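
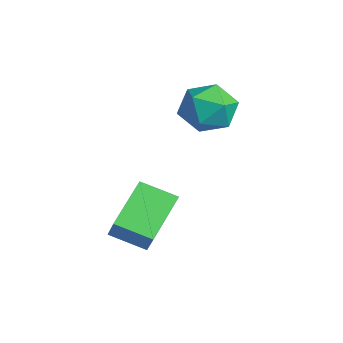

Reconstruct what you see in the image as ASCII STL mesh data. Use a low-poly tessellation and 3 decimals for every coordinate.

solid 
facet normal -0.300 0.804 0.514
outer loop
vertex -2.274 2.634 4.108
vertex -3.379 2.225 4.103
vertex -2.648 1.937 4.98
endloop
endfacet
facet normal 0.376 0.639 0.672
outer loop
vertex -2.274 2.634 4.108
vertex -2.648 1.937 4.98
vertex -1.573 1.784 4.524
endloop
endfacet
facet normal 0.754 0.654 0.066
outer loop
vertex -2.274 2.634 4.108
vertex -1.573 1.784 4.524
vertex -1.64 1.978 3.364
endloop
endfacet
facet normal 0.310 0.829 -0.466
outer loop
vertex -2.274 2.634 4.108
vertex -1.64 1.978 3.364
vertex -2.756 2.25 3.104
endloop
endfacet
facet normal -0.340 0.921 -0.189
outer loop
vertex -2.274 2.634 4.108
vertex -2.756 2.25 3.104
vertex -3.379 2.225 4.103
endloop
endfacet
facet normal 0.387 -0.029 0.922
outer loop
vertex -1.573 1.784 4.524
vertex -2.648 1.937 4.98
vertex -2.244 0.85 4.776
endloop
endfacet
facet normal -0.706 0.237 0.667
outer loop
vertex -2.648 1.937 4.98
vertex -3.379 2.225 4.103
vertex -3.36 1.122 4.516
endloop
endfacet
facet normal -0.772 0.428 -0.471
outer loop
vertex -3.379 2.225 4.103
vertex -2.756 2.25 3.104
vertex -3.427 1.316 3.356
endloop
endfacet
facet normal 0.282 0.277 -0.919
outer loop
vertex -2.756 2.25 3.104
vertex -1.64 1.978 3.364
vertex -2.352 1.163 2.9
endloop
endfacet
facet normal 0.998 -0.005 -0.058
outer loop
vertex -1.64 1.978 3.364
vertex -1.573 1.784 4.524
vertex -1.621 0.875 3.777
endloop
endfacet
facet normal -0.310 -0.829 0.466
outer loop
vertex -2.726 0.466 3.772
vertex -2.244 0.85 4.776
vertex -3.36 1.122 4.516
endloop
endfacet
facet normal -0.754 -0.654 -0.066
outer loop
vertex -2.726 0.466 3.772
vertex -3.36 1.122 4.516
vertex -3.427 1.316 3.356
endloop
endfacet
facet normal -0.376 -0.639 -0.672
outer loop
vertex -2.726 0.466 3.772
vertex -3.427 1.316 3.356
vertex -2.352 1.163 2.9
endloop
endfacet
facet normal 0.300 -0.804 -0.514
outer loop
vertex -2.726 0.466 3.772
vertex -2.352 1.163 2.9
vertex -1.621 0.875 3.777
endloop
endfacet
facet normal 0.340 -0.921 0.189
outer loop
vertex -2.726 0.466 3.772
vertex -1.621 0.875 3.777
vertex -2.244 0.85 4.776
endloop
endfacet
facet normal -0.282 -0.277 0.919
outer loop
vertex -3.36 1.122 4.516
vertex -2.244 0.85 4.776
vertex -2.648 1.937 4.98
endloop
endfacet
facet normal -0.998 0.005 0.058
outer loop
vertex -3.427 1.316 3.356
vertex -3.36 1.122 4.516
vertex -3.379 2.225 4.103
endloop
endfacet
facet normal -0.387 0.029 -0.922
outer loop
vertex -2.352 1.163 2.9
vertex -3.427 1.316 3.356
vertex -2.756 2.25 3.104
endloop
endfacet
facet normal 0.706 -0.237 -0.667
outer loop
vertex -1.621 0.875 3.777
vertex -2.352 1.163 2.9
vertex -1.64 1.978 3.364
endloop
endfacet
facet normal 0.772 -0.428 0.471
outer loop
vertex -2.244 0.85 4.776
vertex -1.621 0.875 3.777
vertex -1.573 1.784 4.524
endloop
endfacet
facet normal -0.593 0.057 -0.804
outer loop
vertex -1.485 -1.646 0.951
vertex -0.653 -0.546 0.415
vertex -0.261 -3.059 -0.051
endloop
endfacet
facet normal -0.562 -0.744 0.363
outer loop
vertex 0.533 -3.134 1.025
vertex -1.485 -1.646 0.951
vertex -0.261 -3.059 -0.051
endloop
endfacet
facet normal -0.593 0.056 -0.803
outer loop
vertex -0.261 -3.059 -0.051
vertex -0.653 -0.546 0.415
vertex 0.57 -1.958 -0.587
endloop
endfacet
facet normal 0.577 -0.666 -0.472
outer loop
vertex 0.57 -1.958 -0.587
vertex 0.533 -3.134 1.025
vertex -0.261 -3.059 -0.051
endloop
endfacet
facet normal -0.577 0.666 0.472
outer loop
vertex -1.485 -1.646 0.951
vertex 0.141 -0.621 1.491
vertex -0.653 -0.546 0.415
endloop
endfacet
facet normal -0.562 -0.744 0.362
outer loop
vertex -0.69 -1.722 2.027
vertex -1.485 -1.646 0.951
vertex 0.533 -3.134 1.025
endloop
endfacet
facet normal -0.577 0.666 0.473
outer loop
vertex -0.69 -1.722 2.027
vertex 0.141 -0.621 1.491
vertex -1.485 -1.646 0.951
endloop
endfacet
facet normal 0.562 0.744 -0.363
outer loop
vertex -0.653 -0.546 0.415
vertex 0.141 -0.621 1.491
vertex 0.57 -1.958 -0.587
endloop
endfacet
facet normal 0.576 -0.666 -0.473
outer loop
vertex 1.365 -2.034 0.489
vertex 0.533 -3.134 1.025
vertex 0.57 -1.958 -0.587
endloop
endfacet
facet normal 0.562 0.744 -0.363
outer loop
vertex 0.57 -1.958 -0.587
vertex 0.141 -0.621 1.491
vertex 1.365 -2.034 0.489
endloop
endfacet
facet normal 0.593 -0.057 0.803
outer loop
vertex 1.365 -2.034 0.489
vertex -0.69 -1.722 2.027
vertex 0.533 -3.134 1.025
endloop
endfacet
facet normal 0.593 -0.056 0.803
outer loop
vertex 0.141 -0.621 1.491
vertex -0.69 -1.722 2.027
vertex 1.365 -2.034 0.489
endloop
endfacet

endsolid


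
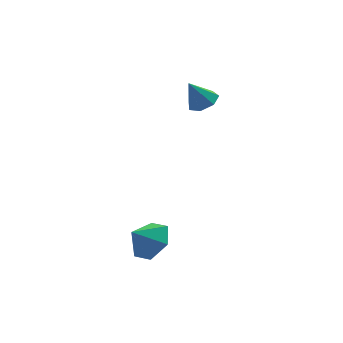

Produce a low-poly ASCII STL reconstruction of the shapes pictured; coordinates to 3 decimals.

solid 
facet normal 0.712 0.127 -0.690
outer loop
vertex -1.543 -2.524 -3.29
vertex -2.253 -2.586 -4.034
vertex -2.017 -1.672 -3.622
endloop
endfacet
facet normal -0.010 0.358 0.934
outer loop
vertex -1.543 -2.524 -3.29
vertex -2.017 -1.672 -3.622
vertex -3.087 -2.734 -3.226
endloop
endfacet
facet normal 0.713 0.127 -0.690
outer loop
vertex -2.017 -1.672 -3.622
vertex -2.253 -2.586 -4.034
vertex -2.726 -1.734 -4.366
endloop
endfacet
facet normal -0.538 0.711 0.453
outer loop
vertex -2.017 -1.672 -3.622
vertex -2.726 -1.734 -4.366
vertex -3.087 -2.734 -3.226
endloop
endfacet
facet normal 0.712 0.126 -0.690
outer loop
vertex -2.726 -1.734 -4.366
vertex -2.253 -2.586 -4.034
vertex -2.963 -2.648 -4.778
endloop
endfacet
facet normal -0.959 0.276 -0.061
outer loop
vertex -2.726 -1.734 -4.366
vertex -2.963 -2.648 -4.778
vertex -3.087 -2.734 -3.226
endloop
endfacet
facet normal 0.712 0.126 -0.690
outer loop
vertex -2.963 -2.648 -4.778
vertex -2.253 -2.586 -4.034
vertex -2.49 -3.5 -4.445
endloop
endfacet
facet normal -0.854 -0.512 -0.097
outer loop
vertex -2.963 -2.648 -4.778
vertex -2.49 -3.5 -4.445
vertex -3.087 -2.734 -3.226
endloop
endfacet
facet normal 0.712 0.126 -0.690
outer loop
vertex -2.49 -3.5 -4.445
vertex -2.253 -2.586 -4.034
vertex -1.78 -3.438 -3.701
endloop
endfacet
facet normal -0.326 -0.864 0.383
outer loop
vertex -2.49 -3.5 -4.445
vertex -1.78 -3.438 -3.701
vertex -3.087 -2.734 -3.226
endloop
endfacet
facet normal 0.712 0.126 -0.690
outer loop
vertex -1.78 -3.438 -3.701
vertex -2.253 -2.586 -4.034
vertex -1.543 -2.524 -3.29
endloop
endfacet
facet normal 0.096 -0.429 0.898
outer loop
vertex -1.78 -3.438 -3.701
vertex -1.543 -2.524 -3.29
vertex -3.087 -2.734 -3.226
endloop
endfacet
facet normal 0.471 -0.010 -0.882
outer loop
vertex 1.783 3.093 0.82
vertex 1.259 2.633 0.545
vertex 1.271 3.383 0.543
endloop
endfacet
facet normal 0.144 0.805 0.576
outer loop
vertex 1.783 3.093 0.82
vertex 1.271 3.383 0.543
vertex 0.621 2.647 1.735
endloop
endfacet
facet normal 0.472 -0.010 -0.881
outer loop
vertex 1.271 3.383 0.543
vertex 1.259 2.633 0.545
vertex 0.75 3.108 0.267
endloop
endfacet
facet normal -0.541 0.815 0.208
outer loop
vertex 1.271 3.383 0.543
vertex 0.75 3.108 0.267
vertex 0.621 2.647 1.735
endloop
endfacet
facet normal 0.472 -0.010 -0.881
outer loop
vertex 0.75 3.108 0.267
vertex 1.259 2.633 0.545
vertex 0.612 2.475 0.2
endloop
endfacet
facet normal -0.976 0.215 -0.018
outer loop
vertex 0.75 3.108 0.267
vertex 0.612 2.475 0.2
vertex 0.621 2.647 1.735
endloop
endfacet
facet normal 0.473 -0.012 -0.881
outer loop
vertex 0.612 2.475 0.2
vertex 1.259 2.633 0.545
vertex 0.961 1.961 0.394
endloop
endfacet
facet normal -0.837 -0.543 0.066
outer loop
vertex 0.612 2.475 0.2
vertex 0.961 1.961 0.394
vertex 0.621 2.647 1.735
endloop
endfacet
facet normal 0.472 -0.011 -0.881
outer loop
vertex 0.961 1.961 0.394
vertex 1.259 2.633 0.545
vertex 1.534 1.953 0.701
endloop
endfacet
facet normal -0.226 -0.889 0.398
outer loop
vertex 0.961 1.961 0.394
vertex 1.534 1.953 0.701
vertex 0.621 2.647 1.735
endloop
endfacet
facet normal 0.473 -0.011 -0.881
outer loop
vertex 1.534 1.953 0.701
vertex 1.259 2.633 0.545
vertex 1.9 2.457 0.891
endloop
endfacet
facet normal 0.396 -0.561 0.727
outer loop
vertex 1.534 1.953 0.701
vertex 1.9 2.457 0.891
vertex 0.621 2.647 1.735
endloop
endfacet
facet normal 0.473 -0.011 -0.881
outer loop
vertex 1.9 2.457 0.891
vertex 1.259 2.633 0.545
vertex 1.783 3.093 0.82
endloop
endfacet
facet normal 0.560 0.193 0.806
outer loop
vertex 1.9 2.457 0.891
vertex 1.783 3.093 0.82
vertex 0.621 2.647 1.735
endloop
endfacet

endsolid


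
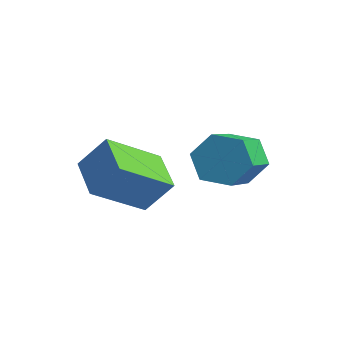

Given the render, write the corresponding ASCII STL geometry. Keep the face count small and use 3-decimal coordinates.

solid 
facet normal -0.784 0.582 0.216
outer loop
vertex 0.867 -1.236 2.038
vertex 1.585 0.146 0.916
vertex 0.257 -1.7 1.076
endloop
endfacet
facet normal -0.374 -0.720 0.584
outer loop
vertex 1.315 -2.486 0.784
vertex 0.867 -1.236 2.038
vertex 0.257 -1.7 1.076
endloop
endfacet
facet normal -0.784 0.582 0.216
outer loop
vertex 0.257 -1.7 1.076
vertex 1.585 0.146 0.916
vertex 0.975 -0.318 -0.046
endloop
endfacet
facet normal -0.496 -0.377 -0.782
outer loop
vertex 0.975 -0.318 -0.046
vertex 1.315 -2.486 0.784
vertex 0.257 -1.7 1.076
endloop
endfacet
facet normal 0.496 0.377 0.782
outer loop
vertex 0.867 -1.236 2.038
vertex 2.643 -0.64 0.624
vertex 1.585 0.146 0.916
endloop
endfacet
facet normal -0.374 -0.720 0.584
outer loop
vertex 1.925 -2.022 1.746
vertex 0.867 -1.236 2.038
vertex 1.315 -2.486 0.784
endloop
endfacet
facet normal 0.496 0.377 0.782
outer loop
vertex 1.925 -2.022 1.746
vertex 2.643 -0.64 0.624
vertex 0.867 -1.236 2.038
endloop
endfacet
facet normal 0.374 0.720 -0.584
outer loop
vertex 1.585 0.146 0.916
vertex 2.643 -0.64 0.624
vertex 0.975 -0.318 -0.046
endloop
endfacet
facet normal -0.496 -0.377 -0.782
outer loop
vertex 2.033 -1.104 -0.338
vertex 1.315 -2.486 0.784
vertex 0.975 -0.318 -0.046
endloop
endfacet
facet normal 0.374 0.720 -0.584
outer loop
vertex 0.975 -0.318 -0.046
vertex 2.643 -0.64 0.624
vertex 2.033 -1.104 -0.338
endloop
endfacet
facet normal 0.784 -0.582 -0.216
outer loop
vertex 2.033 -1.104 -0.338
vertex 1.925 -2.022 1.746
vertex 1.315 -2.486 0.784
endloop
endfacet
facet normal 0.784 -0.582 -0.216
outer loop
vertex 2.643 -0.64 0.624
vertex 1.925 -2.022 1.746
vertex 2.033 -1.104 -0.338
endloop
endfacet
facet normal -0.284 0.807 -0.518
outer loop
vertex 3.776 1.109 0.225
vertex 3.282 1.351 0.873
vertex 4.09 1.611 0.835
endloop
endfacet
facet normal 0.885 0.012 -0.466
outer loop
vertex 3.776 1.109 0.225
vertex 4.09 1.611 0.835
vertex 4.332 -0.473 1.239
endloop
endfacet
facet normal 0.884 0.012 -0.467
outer loop
vertex 4.332 -0.473 1.239
vertex 4.09 1.611 0.835
vertex 4.647 0.029 1.849
endloop
endfacet
facet normal 0.284 -0.807 0.518
outer loop
vertex 4.332 -0.473 1.239
vertex 4.647 0.029 1.849
vertex 3.838 -0.231 1.887
endloop
endfacet
facet normal -0.284 0.807 -0.518
outer loop
vertex 4.09 1.611 0.835
vertex 3.282 1.351 0.873
vertex 3.596 1.853 1.483
endloop
endfacet
facet normal 0.763 0.517 0.388
outer loop
vertex 4.09 1.611 0.835
vertex 3.596 1.853 1.483
vertex 4.647 0.029 1.849
endloop
endfacet
facet normal 0.762 0.517 0.390
outer loop
vertex 4.647 0.029 1.849
vertex 3.596 1.853 1.483
vertex 4.152 0.27 2.497
endloop
endfacet
facet normal 0.284 -0.807 0.517
outer loop
vertex 4.647 0.029 1.849
vertex 4.152 0.27 2.497
vertex 3.838 -0.231 1.887
endloop
endfacet
facet normal -0.284 0.807 -0.518
outer loop
vertex 3.596 1.853 1.483
vertex 3.282 1.351 0.873
vertex 2.788 1.593 1.521
endloop
endfacet
facet normal -0.122 0.505 0.855
outer loop
vertex 3.596 1.853 1.483
vertex 2.788 1.593 1.521
vertex 4.152 0.27 2.497
endloop
endfacet
facet normal -0.122 0.505 0.855
outer loop
vertex 4.152 0.27 2.497
vertex 2.788 1.593 1.521
vertex 3.344 0.011 2.535
endloop
endfacet
facet normal 0.283 -0.808 0.517
outer loop
vertex 4.152 0.27 2.497
vertex 3.344 0.011 2.535
vertex 3.838 -0.231 1.887
endloop
endfacet
facet normal -0.284 0.807 -0.518
outer loop
vertex 2.788 1.593 1.521
vertex 3.282 1.351 0.873
vertex 2.473 1.091 0.911
endloop
endfacet
facet normal -0.884 -0.012 0.466
outer loop
vertex 2.788 1.593 1.521
vertex 2.473 1.091 0.911
vertex 3.344 0.011 2.535
endloop
endfacet
facet normal -0.885 -0.013 0.466
outer loop
vertex 3.344 0.011 2.535
vertex 2.473 1.091 0.911
vertex 3.03 -0.491 1.925
endloop
endfacet
facet normal 0.284 -0.807 0.518
outer loop
vertex 3.344 0.011 2.535
vertex 3.03 -0.491 1.925
vertex 3.838 -0.231 1.887
endloop
endfacet
facet normal -0.284 0.807 -0.517
outer loop
vertex 2.473 1.091 0.911
vertex 3.282 1.351 0.873
vertex 2.968 0.85 0.263
endloop
endfacet
facet normal -0.762 -0.518 -0.389
outer loop
vertex 2.473 1.091 0.911
vertex 2.968 0.85 0.263
vertex 3.03 -0.491 1.925
endloop
endfacet
facet normal -0.763 -0.517 -0.389
outer loop
vertex 3.03 -0.491 1.925
vertex 2.968 0.85 0.263
vertex 3.524 -0.733 1.277
endloop
endfacet
facet normal 0.284 -0.807 0.518
outer loop
vertex 3.03 -0.491 1.925
vertex 3.524 -0.733 1.277
vertex 3.838 -0.231 1.887
endloop
endfacet
facet normal -0.283 0.808 -0.517
outer loop
vertex 2.968 0.85 0.263
vertex 3.282 1.351 0.873
vertex 3.776 1.109 0.225
endloop
endfacet
facet normal 0.122 -0.505 -0.855
outer loop
vertex 2.968 0.85 0.263
vertex 3.776 1.109 0.225
vertex 3.524 -0.733 1.277
endloop
endfacet
facet normal 0.122 -0.505 -0.855
outer loop
vertex 3.524 -0.733 1.277
vertex 3.776 1.109 0.225
vertex 4.332 -0.473 1.239
endloop
endfacet
facet normal 0.284 -0.807 0.518
outer loop
vertex 3.524 -0.733 1.277
vertex 4.332 -0.473 1.239
vertex 3.838 -0.231 1.887
endloop
endfacet

endsolid


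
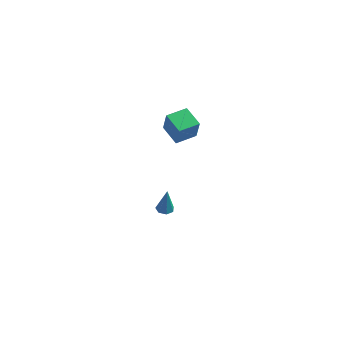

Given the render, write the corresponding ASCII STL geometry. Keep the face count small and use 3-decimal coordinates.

solid 
facet normal -0.632 -0.774 -0.025
outer loop
vertex 3.288 -0.246 4.276
vertex 2.246 0.593 4.655
vertex 3.006 0.029 2.891
endloop
endfacet
facet normal 0.749 -0.603 -0.272
outer loop
vertex 3.854 1.067 2.925
vertex 3.288 -0.246 4.276
vertex 3.006 0.029 2.891
endloop
endfacet
facet normal -0.632 -0.774 -0.025
outer loop
vertex 3.006 0.029 2.891
vertex 2.246 0.593 4.655
vertex 1.964 0.868 3.27
endloop
endfacet
facet normal -0.196 0.191 -0.962
outer loop
vertex 1.964 0.868 3.27
vertex 3.854 1.067 2.925
vertex 3.006 0.029 2.891
endloop
endfacet
facet normal 0.196 -0.191 0.962
outer loop
vertex 3.288 -0.246 4.276
vertex 3.094 1.631 4.689
vertex 2.246 0.593 4.655
endloop
endfacet
facet normal 0.749 -0.603 -0.272
outer loop
vertex 4.136 0.792 4.31
vertex 3.288 -0.246 4.276
vertex 3.854 1.067 2.925
endloop
endfacet
facet normal 0.196 -0.191 0.962
outer loop
vertex 4.136 0.792 4.31
vertex 3.094 1.631 4.689
vertex 3.288 -0.246 4.276
endloop
endfacet
facet normal -0.749 0.603 0.272
outer loop
vertex 2.246 0.593 4.655
vertex 3.094 1.631 4.689
vertex 1.964 0.868 3.27
endloop
endfacet
facet normal -0.196 0.191 -0.962
outer loop
vertex 2.812 1.906 3.304
vertex 3.854 1.067 2.925
vertex 1.964 0.868 3.27
endloop
endfacet
facet normal -0.749 0.603 0.272
outer loop
vertex 1.964 0.868 3.27
vertex 3.094 1.631 4.689
vertex 2.812 1.906 3.304
endloop
endfacet
facet normal 0.632 0.774 0.025
outer loop
vertex 2.812 1.906 3.304
vertex 4.136 0.792 4.31
vertex 3.854 1.067 2.925
endloop
endfacet
facet normal 0.632 0.774 0.025
outer loop
vertex 3.094 1.631 4.689
vertex 4.136 0.792 4.31
vertex 2.812 1.906 3.304
endloop
endfacet
facet normal -0.088 -0.022 -0.996
outer loop
vertex 2.255 1.778 -4.816
vertex 1.848 1.411 -4.772
vertex 1.815 1.96 -4.781
endloop
endfacet
facet normal 0.388 0.892 0.232
outer loop
vertex 2.255 1.778 -4.816
vertex 1.815 1.96 -4.781
vertex 1.992 1.449 -3.108
endloop
endfacet
facet normal -0.086 -0.022 -0.996
outer loop
vertex 1.815 1.96 -4.781
vertex 1.848 1.411 -4.772
vertex 1.399 1.728 -4.74
endloop
endfacet
facet normal -0.441 0.844 0.305
outer loop
vertex 1.815 1.96 -4.781
vertex 1.399 1.728 -4.74
vertex 1.992 1.449 -3.108
endloop
endfacet
facet normal -0.088 -0.024 -0.996
outer loop
vertex 1.399 1.728 -4.74
vertex 1.848 1.411 -4.772
vertex 1.322 1.257 -4.722
endloop
endfacet
facet normal -0.918 0.164 0.362
outer loop
vertex 1.399 1.728 -4.74
vertex 1.322 1.257 -4.722
vertex 1.992 1.449 -3.108
endloop
endfacet
facet normal -0.088 -0.023 -0.996
outer loop
vertex 1.322 1.257 -4.722
vertex 1.848 1.411 -4.772
vertex 1.64 0.902 -4.742
endloop
endfacet
facet normal -0.685 -0.634 0.360
outer loop
vertex 1.322 1.257 -4.722
vertex 1.64 0.902 -4.742
vertex 1.992 1.449 -3.108
endloop
endfacet
facet normal -0.087 -0.023 -0.996
outer loop
vertex 1.64 0.902 -4.742
vertex 1.848 1.411 -4.772
vertex 2.115 0.93 -4.784
endloop
endfacet
facet normal 0.083 -0.950 0.300
outer loop
vertex 1.64 0.902 -4.742
vertex 2.115 0.93 -4.784
vertex 1.992 1.449 -3.108
endloop
endfacet
facet normal -0.087 -0.023 -0.996
outer loop
vertex 2.115 0.93 -4.784
vertex 1.848 1.411 -4.772
vertex 2.388 1.32 -4.817
endloop
endfacet
facet normal 0.807 -0.545 0.228
outer loop
vertex 2.115 0.93 -4.784
vertex 2.388 1.32 -4.817
vertex 1.992 1.449 -3.108
endloop
endfacet
facet normal -0.087 -0.023 -0.996
outer loop
vertex 2.388 1.32 -4.817
vertex 1.848 1.411 -4.772
vertex 2.255 1.778 -4.816
endloop
endfacet
facet normal 0.942 0.273 0.198
outer loop
vertex 2.388 1.32 -4.817
vertex 2.255 1.778 -4.816
vertex 1.992 1.449 -3.108
endloop
endfacet

endsolid


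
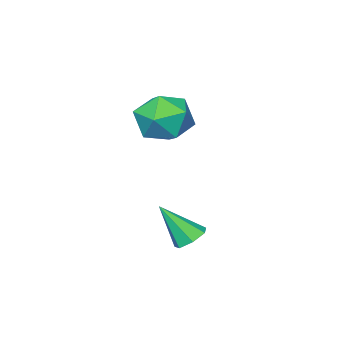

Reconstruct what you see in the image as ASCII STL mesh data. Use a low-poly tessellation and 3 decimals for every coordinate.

solid 
facet normal -0.231 0.963 -0.139
outer loop
vertex -0.151 1.241 -0.35
vertex -1.301 0.999 -0.113
vertex -0.557 1.306 0.775
endloop
endfacet
facet normal 0.435 0.894 0.105
outer loop
vertex -0.151 1.241 -0.35
vertex -0.557 1.306 0.775
vertex 0.512 0.812 0.552
endloop
endfacet
facet normal 0.798 0.487 -0.355
outer loop
vertex -0.151 1.241 -0.35
vertex 0.512 0.812 0.552
vertex 0.429 0.199 -0.475
endloop
endfacet
facet normal 0.356 0.304 -0.884
outer loop
vertex -0.151 1.241 -0.35
vertex 0.429 0.199 -0.475
vertex -0.691 0.315 -0.886
endloop
endfacet
facet normal -0.281 0.598 -0.751
outer loop
vertex -0.151 1.241 -0.35
vertex -0.691 0.315 -0.886
vertex -1.301 0.999 -0.113
endloop
endfacet
facet normal 0.406 0.550 0.730
outer loop
vertex 0.512 0.812 0.552
vertex -0.557 1.306 0.775
vertex -0.229 0.305 1.346
endloop
endfacet
facet normal -0.672 0.661 0.334
outer loop
vertex -0.557 1.306 0.775
vertex -1.301 0.999 -0.113
vertex -1.349 0.421 0.935
endloop
endfacet
facet normal -0.751 0.071 -0.656
outer loop
vertex -1.301 0.999 -0.113
vertex -0.691 0.315 -0.886
vertex -1.432 -0.192 -0.092
endloop
endfacet
facet normal 0.278 -0.406 -0.871
outer loop
vertex -0.691 0.315 -0.886
vertex 0.429 0.199 -0.475
vertex -0.363 -0.686 -0.315
endloop
endfacet
facet normal 0.994 -0.110 -0.015
outer loop
vertex 0.429 0.199 -0.475
vertex 0.512 0.812 0.552
vertex 0.381 -0.379 0.573
endloop
endfacet
facet normal -0.356 -0.304 0.884
outer loop
vertex -0.769 -0.621 0.81
vertex -0.229 0.305 1.346
vertex -1.349 0.421 0.935
endloop
endfacet
facet normal -0.798 -0.487 0.355
outer loop
vertex -0.769 -0.621 0.81
vertex -1.349 0.421 0.935
vertex -1.432 -0.192 -0.092
endloop
endfacet
facet normal -0.435 -0.894 -0.105
outer loop
vertex -0.769 -0.621 0.81
vertex -1.432 -0.192 -0.092
vertex -0.363 -0.686 -0.315
endloop
endfacet
facet normal 0.231 -0.963 0.139
outer loop
vertex -0.769 -0.621 0.81
vertex -0.363 -0.686 -0.315
vertex 0.381 -0.379 0.573
endloop
endfacet
facet normal 0.281 -0.598 0.751
outer loop
vertex -0.769 -0.621 0.81
vertex 0.381 -0.379 0.573
vertex -0.229 0.305 1.346
endloop
endfacet
facet normal -0.278 0.406 0.871
outer loop
vertex -1.349 0.421 0.935
vertex -0.229 0.305 1.346
vertex -0.557 1.306 0.775
endloop
endfacet
facet normal -0.994 0.110 0.015
outer loop
vertex -1.432 -0.192 -0.092
vertex -1.349 0.421 0.935
vertex -1.301 0.999 -0.113
endloop
endfacet
facet normal -0.406 -0.550 -0.730
outer loop
vertex -0.363 -0.686 -0.315
vertex -1.432 -0.192 -0.092
vertex -0.691 0.315 -0.886
endloop
endfacet
facet normal 0.672 -0.661 -0.334
outer loop
vertex 0.381 -0.379 0.573
vertex -0.363 -0.686 -0.315
vertex 0.429 0.199 -0.475
endloop
endfacet
facet normal 0.751 -0.071 0.656
outer loop
vertex -0.229 0.305 1.346
vertex 0.381 -0.379 0.573
vertex 0.512 0.812 0.552
endloop
endfacet
facet normal -0.339 0.512 -0.789
outer loop
vertex 1.615 2.985 -4.39
vertex 1.229 3.364 -3.978
vertex 1.869 3.475 -4.181
endloop
endfacet
facet normal 0.901 -0.375 -0.217
outer loop
vertex 1.615 2.985 -4.39
vertex 1.869 3.475 -4.181
vertex 1.831 2.456 -2.582
endloop
endfacet
facet normal -0.339 0.513 -0.789
outer loop
vertex 1.869 3.475 -4.181
vertex 1.229 3.364 -3.978
vertex 1.641 3.881 -3.819
endloop
endfacet
facet normal 0.921 0.317 0.224
outer loop
vertex 1.869 3.475 -4.181
vertex 1.641 3.881 -3.819
vertex 1.831 2.456 -2.582
endloop
endfacet
facet normal -0.340 0.513 -0.788
outer loop
vertex 1.641 3.881 -3.819
vertex 1.229 3.364 -3.978
vertex 1.104 3.898 -3.576
endloop
endfacet
facet normal 0.333 0.643 0.690
outer loop
vertex 1.641 3.881 -3.819
vertex 1.104 3.898 -3.576
vertex 1.831 2.456 -2.582
endloop
endfacet
facet normal -0.340 0.514 -0.788
outer loop
vertex 1.104 3.898 -3.576
vertex 1.229 3.364 -3.978
vertex 0.661 3.513 -3.636
endloop
endfacet
facet normal -0.425 0.359 0.831
outer loop
vertex 1.104 3.898 -3.576
vertex 0.661 3.513 -3.636
vertex 1.831 2.456 -2.582
endloop
endfacet
facet normal -0.340 0.512 -0.789
outer loop
vertex 0.661 3.513 -3.636
vertex 1.229 3.364 -3.978
vertex 0.646 3.015 -3.953
endloop
endfacet
facet normal -0.777 -0.321 0.541
outer loop
vertex 0.661 3.513 -3.636
vertex 0.646 3.015 -3.953
vertex 1.831 2.456 -2.582
endloop
endfacet
facet normal -0.341 0.513 -0.788
outer loop
vertex 0.646 3.015 -3.953
vertex 1.229 3.364 -3.978
vertex 1.071 2.781 -4.289
endloop
endfacet
facet normal -0.460 -0.887 0.036
outer loop
vertex 0.646 3.015 -3.953
vertex 1.071 2.781 -4.289
vertex 1.831 2.456 -2.582
endloop
endfacet
facet normal -0.339 0.513 -0.789
outer loop
vertex 1.071 2.781 -4.289
vertex 1.229 3.364 -3.978
vertex 1.615 2.985 -4.39
endloop
endfacet
facet normal 0.286 -0.910 -0.300
outer loop
vertex 1.071 2.781 -4.289
vertex 1.615 2.985 -4.39
vertex 1.831 2.456 -2.582
endloop
endfacet

endsolid


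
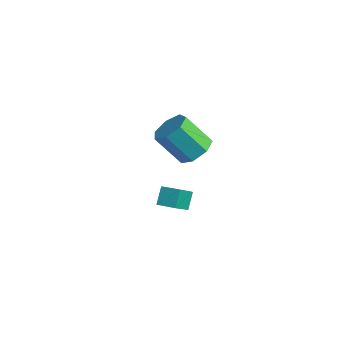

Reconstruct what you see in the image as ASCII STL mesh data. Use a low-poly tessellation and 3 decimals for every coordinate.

solid 
facet normal 0.548 0.341 -0.764
outer loop
vertex -0.982 2.285 -1.564
vertex -1.824 2.426 -2.105
vertex -1.359 3.072 -1.483
endloop
endfacet
facet normal 0.717 0.278 0.639
outer loop
vertex -0.982 2.285 -1.564
vertex -1.359 3.072 -1.483
vertex -2.095 1.593 -0.014
endloop
endfacet
facet normal 0.717 0.278 0.639
outer loop
vertex -2.095 1.593 -0.014
vertex -1.359 3.072 -1.483
vertex -2.472 2.38 0.067
endloop
endfacet
facet normal -0.548 -0.341 0.763
outer loop
vertex -2.095 1.593 -0.014
vertex -2.472 2.38 0.067
vertex -2.936 1.734 -0.555
endloop
endfacet
facet normal 0.549 0.340 -0.764
outer loop
vertex -1.359 3.072 -1.483
vertex -1.824 2.426 -2.105
vertex -2.086 3.373 -1.871
endloop
endfacet
facet normal 0.111 0.875 0.471
outer loop
vertex -1.359 3.072 -1.483
vertex -2.086 3.373 -1.871
vertex -2.472 2.38 0.067
endloop
endfacet
facet normal 0.112 0.875 0.471
outer loop
vertex -2.472 2.38 0.067
vertex -2.086 3.373 -1.871
vertex -3.198 2.681 -0.32
endloop
endfacet
facet normal -0.548 -0.341 0.763
outer loop
vertex -2.472 2.38 0.067
vertex -3.198 2.681 -0.32
vertex -2.936 1.734 -0.555
endloop
endfacet
facet normal 0.548 0.340 -0.764
outer loop
vertex -2.086 3.373 -1.871
vertex -1.824 2.426 -2.105
vertex -2.615 2.96 -2.434
endloop
endfacet
facet normal -0.579 0.813 -0.052
outer loop
vertex -2.086 3.373 -1.871
vertex -2.615 2.96 -2.434
vertex -3.198 2.681 -0.32
endloop
endfacet
facet normal -0.579 0.814 -0.052
outer loop
vertex -3.198 2.681 -0.32
vertex -2.615 2.96 -2.434
vertex -3.728 2.268 -0.884
endloop
endfacet
facet normal -0.547 -0.341 0.764
outer loop
vertex -3.198 2.681 -0.32
vertex -3.728 2.268 -0.884
vertex -2.936 1.734 -0.555
endloop
endfacet
facet normal 0.548 0.342 -0.764
outer loop
vertex -2.615 2.96 -2.434
vertex -1.824 2.426 -2.105
vertex -2.548 2.146 -2.75
endloop
endfacet
facet normal -0.833 0.139 -0.536
outer loop
vertex -2.615 2.96 -2.434
vertex -2.548 2.146 -2.75
vertex -3.728 2.268 -0.884
endloop
endfacet
facet normal -0.833 0.139 -0.536
outer loop
vertex -3.728 2.268 -0.884
vertex -2.548 2.146 -2.75
vertex -3.661 1.454 -1.2
endloop
endfacet
facet normal -0.548 -0.342 0.764
outer loop
vertex -3.728 2.268 -0.884
vertex -3.661 1.454 -1.2
vertex -2.936 1.734 -0.555
endloop
endfacet
facet normal 0.548 0.342 -0.763
outer loop
vertex -2.548 2.146 -2.75
vertex -1.824 2.426 -2.105
vertex -1.936 1.542 -2.581
endloop
endfacet
facet normal -0.461 -0.639 -0.616
outer loop
vertex -2.548 2.146 -2.75
vertex -1.936 1.542 -2.581
vertex -3.661 1.454 -1.2
endloop
endfacet
facet normal -0.460 -0.640 -0.616
outer loop
vertex -3.661 1.454 -1.2
vertex -1.936 1.542 -2.581
vertex -3.049 0.85 -1.03
endloop
endfacet
facet normal -0.548 -0.340 0.764
outer loop
vertex -3.661 1.454 -1.2
vertex -3.049 0.85 -1.03
vertex -2.936 1.734 -0.555
endloop
endfacet
facet normal 0.548 0.342 -0.764
outer loop
vertex -1.936 1.542 -2.581
vertex -1.824 2.426 -2.105
vertex -1.239 1.604 -2.053
endloop
endfacet
facet normal 0.259 -0.937 -0.232
outer loop
vertex -1.936 1.542 -2.581
vertex -1.239 1.604 -2.053
vertex -3.049 0.85 -1.03
endloop
endfacet
facet normal 0.259 -0.937 -0.232
outer loop
vertex -3.049 0.85 -1.03
vertex -1.239 1.604 -2.053
vertex -2.352 0.912 -0.502
endloop
endfacet
facet normal -0.548 -0.340 0.764
outer loop
vertex -3.049 0.85 -1.03
vertex -2.352 0.912 -0.502
vertex -2.936 1.734 -0.555
endloop
endfacet
facet normal 0.548 0.342 -0.764
outer loop
vertex -1.239 1.604 -2.053
vertex -1.824 2.426 -2.105
vertex -0.982 2.285 -1.564
endloop
endfacet
facet normal 0.783 -0.530 0.326
outer loop
vertex -1.239 1.604 -2.053
vertex -0.982 2.285 -1.564
vertex -2.352 0.912 -0.502
endloop
endfacet
facet normal 0.783 -0.529 0.326
outer loop
vertex -2.352 0.912 -0.502
vertex -0.982 2.285 -1.564
vertex -2.095 1.593 -0.014
endloop
endfacet
facet normal -0.548 -0.340 0.764
outer loop
vertex -2.352 0.912 -0.502
vertex -2.095 1.593 -0.014
vertex -2.936 1.734 -0.555
endloop
endfacet
facet normal -0.917 -0.396 -0.053
outer loop
vertex 2.416 -4.384 0.808
vertex 2.12 -3.795 1.52
vertex 1.922 -3.069 -0.486
endloop
endfacet
facet normal 0.304 -0.608 -0.734
outer loop
vertex 2.72 -2.725 -0.44
vertex 2.416 -4.384 0.808
vertex 1.922 -3.069 -0.486
endloop
endfacet
facet normal -0.917 -0.396 -0.053
outer loop
vertex 1.922 -3.069 -0.486
vertex 2.12 -3.795 1.52
vertex 1.627 -2.48 0.226
endloop
endfacet
facet normal -0.258 0.689 -0.677
outer loop
vertex 1.627 -2.48 0.226
vertex 2.72 -2.725 -0.44
vertex 1.922 -3.069 -0.486
endloop
endfacet
facet normal 0.258 -0.689 0.677
outer loop
vertex 2.416 -4.384 0.808
vertex 2.918 -3.451 1.566
vertex 2.12 -3.795 1.52
endloop
endfacet
facet normal 0.305 -0.608 -0.734
outer loop
vertex 3.213 -4.04 0.854
vertex 2.416 -4.384 0.808
vertex 2.72 -2.725 -0.44
endloop
endfacet
facet normal 0.258 -0.689 0.677
outer loop
vertex 3.213 -4.04 0.854
vertex 2.918 -3.451 1.566
vertex 2.416 -4.384 0.808
endloop
endfacet
facet normal -0.304 0.608 0.734
outer loop
vertex 2.12 -3.795 1.52
vertex 2.918 -3.451 1.566
vertex 1.627 -2.48 0.226
endloop
endfacet
facet normal -0.258 0.689 -0.677
outer loop
vertex 2.424 -2.136 0.272
vertex 2.72 -2.725 -0.44
vertex 1.627 -2.48 0.226
endloop
endfacet
facet normal -0.305 0.607 0.734
outer loop
vertex 1.627 -2.48 0.226
vertex 2.918 -3.451 1.566
vertex 2.424 -2.136 0.272
endloop
endfacet
facet normal 0.917 0.396 0.053
outer loop
vertex 2.424 -2.136 0.272
vertex 3.213 -4.04 0.854
vertex 2.72 -2.725 -0.44
endloop
endfacet
facet normal 0.917 0.396 0.052
outer loop
vertex 2.918 -3.451 1.566
vertex 3.213 -4.04 0.854
vertex 2.424 -2.136 0.272
endloop
endfacet

endsolid


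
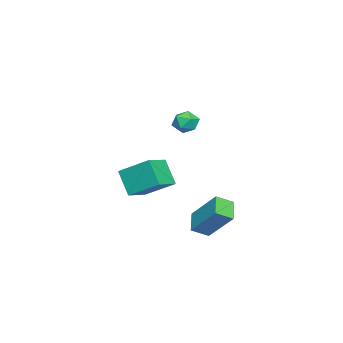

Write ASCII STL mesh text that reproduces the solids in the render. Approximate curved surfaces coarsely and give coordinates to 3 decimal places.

solid 
facet normal -0.356 -0.452 0.818
outer loop
vertex -1.843 -2.359 0.369
vertex -3.191 -1.979 -0.007
vertex -2.032 -4.022 -0.632
endloop
endfacet
facet normal 0.930 -0.262 0.259
outer loop
vertex -1.449 -3.281 -1.973
vertex -1.843 -2.359 0.369
vertex -2.032 -4.022 -0.632
endloop
endfacet
facet normal -0.356 -0.452 0.818
outer loop
vertex -2.032 -4.022 -0.632
vertex -3.191 -1.979 -0.007
vertex -3.38 -3.642 -1.008
endloop
endfacet
facet normal -0.097 -0.853 -0.513
outer loop
vertex -3.38 -3.642 -1.008
vertex -1.449 -3.281 -1.973
vertex -2.032 -4.022 -0.632
endloop
endfacet
facet normal 0.097 0.853 0.513
outer loop
vertex -1.843 -2.359 0.369
vertex -2.608 -1.238 -1.348
vertex -3.191 -1.979 -0.007
endloop
endfacet
facet normal 0.930 -0.262 0.259
outer loop
vertex -1.26 -1.618 -0.972
vertex -1.843 -2.359 0.369
vertex -1.449 -3.281 -1.973
endloop
endfacet
facet normal 0.097 0.853 0.513
outer loop
vertex -1.26 -1.618 -0.972
vertex -2.608 -1.238 -1.348
vertex -1.843 -2.359 0.369
endloop
endfacet
facet normal -0.930 0.262 -0.259
outer loop
vertex -3.191 -1.979 -0.007
vertex -2.608 -1.238 -1.348
vertex -3.38 -3.642 -1.008
endloop
endfacet
facet normal -0.097 -0.853 -0.513
outer loop
vertex -2.797 -2.901 -2.349
vertex -1.449 -3.281 -1.973
vertex -3.38 -3.642 -1.008
endloop
endfacet
facet normal -0.930 0.262 -0.259
outer loop
vertex -3.38 -3.642 -1.008
vertex -2.608 -1.238 -1.348
vertex -2.797 -2.901 -2.349
endloop
endfacet
facet normal 0.356 0.452 -0.818
outer loop
vertex -2.797 -2.901 -2.349
vertex -1.26 -1.618 -0.972
vertex -1.449 -3.281 -1.973
endloop
endfacet
facet normal 0.356 0.452 -0.818
outer loop
vertex -2.608 -1.238 -1.348
vertex -1.26 -1.618 -0.972
vertex -2.797 -2.901 -2.349
endloop
endfacet
facet normal -0.815 -0.240 0.527
outer loop
vertex 2.963 1.453 -0.959
vertex 3.512 2.786 0.498
vertex 2.47 2.145 -1.406
endloop
endfacet
facet normal -0.268 -0.650 -0.711
outer loop
vertex 3.448 2.434 -2.038
vertex 2.963 1.453 -0.959
vertex 2.47 2.145 -1.406
endloop
endfacet
facet normal -0.815 -0.240 0.527
outer loop
vertex 2.47 2.145 -1.406
vertex 3.512 2.786 0.498
vertex 3.019 3.478 0.051
endloop
endfacet
facet normal -0.514 0.721 -0.466
outer loop
vertex 3.019 3.478 0.051
vertex 3.448 2.434 -2.038
vertex 2.47 2.145 -1.406
endloop
endfacet
facet normal 0.514 -0.721 0.466
outer loop
vertex 2.963 1.453 -0.959
vertex 4.49 3.075 -0.134
vertex 3.512 2.786 0.498
endloop
endfacet
facet normal -0.268 -0.650 -0.711
outer loop
vertex 3.941 1.742 -1.591
vertex 2.963 1.453 -0.959
vertex 3.448 2.434 -2.038
endloop
endfacet
facet normal 0.514 -0.721 0.466
outer loop
vertex 3.941 1.742 -1.591
vertex 4.49 3.075 -0.134
vertex 2.963 1.453 -0.959
endloop
endfacet
facet normal 0.268 0.650 0.711
outer loop
vertex 3.512 2.786 0.498
vertex 4.49 3.075 -0.134
vertex 3.019 3.478 0.051
endloop
endfacet
facet normal -0.514 0.721 -0.466
outer loop
vertex 3.997 3.767 -0.581
vertex 3.448 2.434 -2.038
vertex 3.019 3.478 0.051
endloop
endfacet
facet normal 0.268 0.650 0.711
outer loop
vertex 3.019 3.478 0.051
vertex 4.49 3.075 -0.134
vertex 3.997 3.767 -0.581
endloop
endfacet
facet normal 0.815 0.240 -0.527
outer loop
vertex 3.997 3.767 -0.581
vertex 3.941 1.742 -1.591
vertex 3.448 2.434 -2.038
endloop
endfacet
facet normal 0.815 0.240 -0.527
outer loop
vertex 4.49 3.075 -0.134
vertex 3.941 1.742 -1.591
vertex 3.997 3.767 -0.581
endloop
endfacet
facet normal 0.019 0.672 0.740
outer loop
vertex -0.466 0.697 3.847
vertex -0.369 0.163 4.329
vertex 0.205 0.484 4.023
endloop
endfacet
facet normal 0.268 0.954 0.135
outer loop
vertex -0.466 0.697 3.847
vertex 0.205 0.484 4.023
vertex 0.04 0.628 3.331
endloop
endfacet
facet normal -0.244 0.900 -0.360
outer loop
vertex -0.466 0.697 3.847
vertex 0.04 0.628 3.331
vertex -0.637 0.396 3.21
endloop
endfacet
facet normal -0.810 0.584 -0.058
outer loop
vertex -0.466 0.697 3.847
vertex -0.637 0.396 3.21
vertex -0.889 0.108 3.826
endloop
endfacet
facet normal -0.647 0.443 0.621
outer loop
vertex -0.466 0.697 3.847
vertex -0.889 0.108 3.826
vertex -0.369 0.163 4.329
endloop
endfacet
facet normal 0.823 0.562 -0.079
outer loop
vertex 0.04 0.628 3.331
vertex 0.205 0.484 4.023
vertex 0.449 0.052 3.494
endloop
endfacet
facet normal 0.422 0.104 0.901
outer loop
vertex 0.205 0.484 4.023
vertex -0.369 0.163 4.329
vertex 0.197 -0.236 4.11
endloop
endfacet
facet normal -0.656 -0.266 0.707
outer loop
vertex -0.369 0.163 4.329
vertex -0.889 0.108 3.826
vertex -0.48 -0.468 3.989
endloop
endfacet
facet normal -0.919 -0.037 -0.393
outer loop
vertex -0.889 0.108 3.826
vertex -0.637 0.396 3.21
vertex -0.645 -0.324 3.297
endloop
endfacet
facet normal -0.006 0.475 -0.880
outer loop
vertex -0.637 0.396 3.21
vertex 0.04 0.628 3.331
vertex -0.071 -0.003 2.991
endloop
endfacet
facet normal 0.810 -0.584 0.058
outer loop
vertex 0.026 -0.537 3.473
vertex 0.449 0.052 3.494
vertex 0.197 -0.236 4.11
endloop
endfacet
facet normal 0.244 -0.900 0.360
outer loop
vertex 0.026 -0.537 3.473
vertex 0.197 -0.236 4.11
vertex -0.48 -0.468 3.989
endloop
endfacet
facet normal -0.268 -0.954 -0.135
outer loop
vertex 0.026 -0.537 3.473
vertex -0.48 -0.468 3.989
vertex -0.645 -0.324 3.297
endloop
endfacet
facet normal -0.019 -0.672 -0.740
outer loop
vertex 0.026 -0.537 3.473
vertex -0.645 -0.324 3.297
vertex -0.071 -0.003 2.991
endloop
endfacet
facet normal 0.647 -0.443 -0.621
outer loop
vertex 0.026 -0.537 3.473
vertex -0.071 -0.003 2.991
vertex 0.449 0.052 3.494
endloop
endfacet
facet normal 0.919 0.037 0.393
outer loop
vertex 0.197 -0.236 4.11
vertex 0.449 0.052 3.494
vertex 0.205 0.484 4.023
endloop
endfacet
facet normal 0.006 -0.475 0.880
outer loop
vertex -0.48 -0.468 3.989
vertex 0.197 -0.236 4.11
vertex -0.369 0.163 4.329
endloop
endfacet
facet normal -0.823 -0.562 0.079
outer loop
vertex -0.645 -0.324 3.297
vertex -0.48 -0.468 3.989
vertex -0.889 0.108 3.826
endloop
endfacet
facet normal -0.422 -0.104 -0.901
outer loop
vertex -0.071 -0.003 2.991
vertex -0.645 -0.324 3.297
vertex -0.637 0.396 3.21
endloop
endfacet
facet normal 0.656 0.266 -0.707
outer loop
vertex 0.449 0.052 3.494
vertex -0.071 -0.003 2.991
vertex 0.04 0.628 3.331
endloop
endfacet

endsolid


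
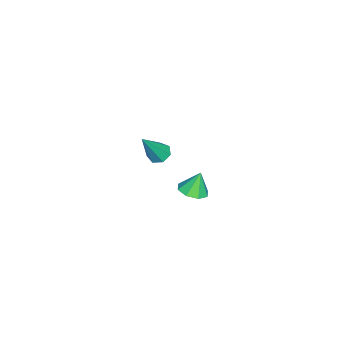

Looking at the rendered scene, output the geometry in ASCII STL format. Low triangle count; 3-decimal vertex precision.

solid 
facet normal -0.484 0.238 -0.842
outer loop
vertex -1.906 -1.57 -3.126
vertex -2.399 -1.419 -2.8
vertex -1.931 -1.065 -2.969
endloop
endfacet
facet normal 0.970 0.114 -0.214
outer loop
vertex -1.906 -1.57 -3.126
vertex -1.931 -1.065 -2.969
vertex -1.421 -1.901 -1.1
endloop
endfacet
facet normal -0.484 0.239 -0.842
outer loop
vertex -1.931 -1.065 -2.969
vertex -2.399 -1.419 -2.8
vertex -2.309 -0.827 -2.684
endloop
endfacet
facet normal 0.616 0.768 0.175
outer loop
vertex -1.931 -1.065 -2.969
vertex -2.309 -0.827 -2.684
vertex -1.421 -1.901 -1.1
endloop
endfacet
facet normal -0.484 0.239 -0.842
outer loop
vertex -2.309 -0.827 -2.684
vertex -2.399 -1.419 -2.8
vertex -2.754 -1.034 -2.487
endloop
endfacet
facet normal -0.105 0.795 0.598
outer loop
vertex -2.309 -0.827 -2.684
vertex -2.754 -1.034 -2.487
vertex -1.421 -1.901 -1.1
endloop
endfacet
facet normal -0.483 0.239 -0.842
outer loop
vertex -2.754 -1.034 -2.487
vertex -2.399 -1.419 -2.8
vertex -2.932 -1.531 -2.526
endloop
endfacet
facet normal -0.653 0.176 0.737
outer loop
vertex -2.754 -1.034 -2.487
vertex -2.932 -1.531 -2.526
vertex -1.421 -1.901 -1.1
endloop
endfacet
facet normal -0.483 0.238 -0.843
outer loop
vertex -2.932 -1.531 -2.526
vertex -2.399 -1.419 -2.8
vertex -2.708 -1.944 -2.771
endloop
endfacet
facet normal -0.613 -0.622 0.488
outer loop
vertex -2.932 -1.531 -2.526
vertex -2.708 -1.944 -2.771
vertex -1.421 -1.901 -1.1
endloop
endfacet
facet normal -0.485 0.239 -0.841
outer loop
vertex -2.708 -1.944 -2.771
vertex -2.399 -1.419 -2.8
vertex -2.252 -1.961 -3.039
endloop
endfacet
facet normal -0.015 -0.999 0.037
outer loop
vertex -2.708 -1.944 -2.771
vertex -2.252 -1.961 -3.039
vertex -1.421 -1.901 -1.1
endloop
endfacet
facet normal -0.483 0.240 -0.842
outer loop
vertex -2.252 -1.961 -3.039
vertex -2.399 -1.419 -2.8
vertex -1.906 -1.57 -3.126
endloop
endfacet
facet normal 0.689 -0.671 -0.275
outer loop
vertex -2.252 -1.961 -3.039
vertex -1.906 -1.57 -3.126
vertex -1.421 -1.901 -1.1
endloop
endfacet
facet normal 0.240 -0.238 -0.941
outer loop
vertex 4.4 2.054 1.027
vertex 3.731 2.131 0.837
vertex 4.287 2.554 0.872
endloop
endfacet
facet normal 0.692 0.352 0.630
outer loop
vertex 4.4 2.054 1.027
vertex 4.287 2.554 0.872
vertex 3.469 2.389 1.863
endloop
endfacet
facet normal 0.239 -0.237 -0.942
outer loop
vertex 4.287 2.554 0.872
vertex 3.731 2.131 0.837
vertex 3.848 2.806 0.697
endloop
endfacet
facet normal 0.325 0.852 0.410
outer loop
vertex 4.287 2.554 0.872
vertex 3.848 2.806 0.697
vertex 3.469 2.389 1.863
endloop
endfacet
facet normal 0.241 -0.237 -0.941
outer loop
vertex 3.848 2.806 0.697
vertex 3.731 2.131 0.837
vertex 3.34 2.663 0.603
endloop
endfacet
facet normal -0.303 0.924 0.232
outer loop
vertex 3.848 2.806 0.697
vertex 3.34 2.663 0.603
vertex 3.469 2.389 1.863
endloop
endfacet
facet normal 0.240 -0.237 -0.941
outer loop
vertex 3.34 2.663 0.603
vertex 3.731 2.131 0.837
vertex 3.062 2.207 0.647
endloop
endfacet
facet normal -0.828 0.524 0.199
outer loop
vertex 3.34 2.663 0.603
vertex 3.062 2.207 0.647
vertex 3.469 2.389 1.863
endloop
endfacet
facet normal 0.240 -0.237 -0.941
outer loop
vertex 3.062 2.207 0.647
vertex 3.731 2.131 0.837
vertex 3.175 1.707 0.802
endloop
endfacet
facet normal -0.938 -0.110 0.330
outer loop
vertex 3.062 2.207 0.647
vertex 3.175 1.707 0.802
vertex 3.469 2.389 1.863
endloop
endfacet
facet normal 0.240 -0.236 -0.942
outer loop
vertex 3.175 1.707 0.802
vertex 3.731 2.131 0.837
vertex 3.614 1.455 0.977
endloop
endfacet
facet normal -0.570 -0.610 0.550
outer loop
vertex 3.175 1.707 0.802
vertex 3.614 1.455 0.977
vertex 3.469 2.389 1.863
endloop
endfacet
facet normal 0.242 -0.237 -0.941
outer loop
vertex 3.614 1.455 0.977
vertex 3.731 2.131 0.837
vertex 4.121 1.599 1.071
endloop
endfacet
facet normal 0.059 -0.682 0.729
outer loop
vertex 3.614 1.455 0.977
vertex 4.121 1.599 1.071
vertex 3.469 2.389 1.863
endloop
endfacet
facet normal 0.240 -0.238 -0.941
outer loop
vertex 4.121 1.599 1.071
vertex 3.731 2.131 0.837
vertex 4.4 2.054 1.027
endloop
endfacet
facet normal 0.582 -0.283 0.762
outer loop
vertex 4.121 1.599 1.071
vertex 4.4 2.054 1.027
vertex 3.469 2.389 1.863
endloop
endfacet

endsolid


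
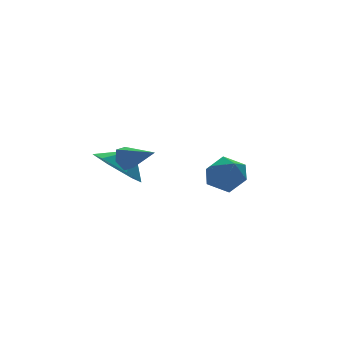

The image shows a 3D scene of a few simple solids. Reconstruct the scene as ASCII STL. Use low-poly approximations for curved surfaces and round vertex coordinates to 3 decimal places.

solid 
facet normal -0.687 0.016 -0.727
outer loop
vertex -2.613 2.414 -2.184
vertex -3.367 2.098 -1.478
vertex -3.179 3.15 -1.633
endloop
endfacet
facet normal 0.834 0.533 0.144
outer loop
vertex -2.613 2.414 -2.184
vertex -3.179 3.15 -1.633
vertex -2.653 2.082 -0.722
endloop
endfacet
facet normal -0.687 0.016 -0.727
outer loop
vertex -3.179 3.15 -1.633
vertex -3.367 2.098 -1.478
vertex -3.933 2.835 -0.927
endloop
endfacet
facet normal 0.309 0.701 0.643
outer loop
vertex -3.179 3.15 -1.633
vertex -3.933 2.835 -0.927
vertex -2.653 2.082 -0.722
endloop
endfacet
facet normal -0.687 0.016 -0.727
outer loop
vertex -3.933 2.835 -0.927
vertex -3.367 2.098 -1.478
vertex -4.121 1.783 -0.772
endloop
endfacet
facet normal -0.066 0.157 0.985
outer loop
vertex -3.933 2.835 -0.927
vertex -4.121 1.783 -0.772
vertex -2.653 2.082 -0.722
endloop
endfacet
facet normal -0.687 0.016 -0.727
outer loop
vertex -4.121 1.783 -0.772
vertex -3.367 2.098 -1.478
vertex -3.555 1.046 -1.323
endloop
endfacet
facet normal 0.085 -0.554 0.828
outer loop
vertex -4.121 1.783 -0.772
vertex -3.555 1.046 -1.323
vertex -2.653 2.082 -0.722
endloop
endfacet
facet normal -0.687 0.016 -0.727
outer loop
vertex -3.555 1.046 -1.323
vertex -3.367 2.098 -1.478
vertex -2.801 1.361 -2.029
endloop
endfacet
facet normal 0.609 -0.721 0.329
outer loop
vertex -3.555 1.046 -1.323
vertex -2.801 1.361 -2.029
vertex -2.653 2.082 -0.722
endloop
endfacet
facet normal -0.687 0.016 -0.727
outer loop
vertex -2.801 1.361 -2.029
vertex -3.367 2.098 -1.478
vertex -2.613 2.414 -2.184
endloop
endfacet
facet normal 0.984 -0.178 -0.013
outer loop
vertex -2.801 1.361 -2.029
vertex -2.613 2.414 -2.184
vertex -2.653 2.082 -0.722
endloop
endfacet
facet normal -0.903 0.411 0.128
outer loop
vertex 0.366 2.257 -2.242
vertex -0.005 1.586 -2.702
vertex 0.091 1.52 -1.816
endloop
endfacet
facet normal -0.472 0.567 0.676
outer loop
vertex 0.366 2.257 -2.242
vertex 0.091 1.52 -1.816
vertex 0.868 1.901 -1.593
endloop
endfacet
facet normal 0.102 0.903 0.417
outer loop
vertex 0.366 2.257 -2.242
vertex 0.868 1.901 -1.593
vertex 1.252 2.203 -2.341
endloop
endfacet
facet normal 0.026 0.956 -0.292
outer loop
vertex 0.366 2.257 -2.242
vertex 1.252 2.203 -2.341
vertex 0.713 2.008 -3.027
endloop
endfacet
facet normal -0.596 0.651 -0.470
outer loop
vertex 0.366 2.257 -2.242
vertex 0.713 2.008 -3.027
vertex -0.005 1.586 -2.702
endloop
endfacet
facet normal -0.254 -0.048 0.966
outer loop
vertex 0.868 1.901 -1.593
vertex 0.091 1.52 -1.816
vertex 0.807 1.012 -1.653
endloop
endfacet
facet normal -0.951 -0.299 0.081
outer loop
vertex 0.091 1.52 -1.816
vertex -0.005 1.586 -2.702
vertex 0.268 0.817 -2.339
endloop
endfacet
facet normal -0.455 0.091 -0.886
outer loop
vertex -0.005 1.586 -2.702
vertex 0.713 2.008 -3.027
vertex 0.652 1.119 -3.087
endloop
endfacet
facet normal 0.550 0.583 -0.598
outer loop
vertex 0.713 2.008 -3.027
vertex 1.252 2.203 -2.341
vertex 1.429 1.5 -2.864
endloop
endfacet
facet normal 0.674 0.497 0.547
outer loop
vertex 1.252 2.203 -2.341
vertex 0.868 1.901 -1.593
vertex 1.525 1.434 -1.978
endloop
endfacet
facet normal -0.026 -0.956 0.292
outer loop
vertex 1.154 0.763 -2.438
vertex 0.807 1.012 -1.653
vertex 0.268 0.817 -2.339
endloop
endfacet
facet normal -0.102 -0.903 -0.417
outer loop
vertex 1.154 0.763 -2.438
vertex 0.268 0.817 -2.339
vertex 0.652 1.119 -3.087
endloop
endfacet
facet normal 0.472 -0.567 -0.676
outer loop
vertex 1.154 0.763 -2.438
vertex 0.652 1.119 -3.087
vertex 1.429 1.5 -2.864
endloop
endfacet
facet normal 0.903 -0.411 -0.128
outer loop
vertex 1.154 0.763 -2.438
vertex 1.429 1.5 -2.864
vertex 1.525 1.434 -1.978
endloop
endfacet
facet normal 0.596 -0.651 0.470
outer loop
vertex 1.154 0.763 -2.438
vertex 1.525 1.434 -1.978
vertex 0.807 1.012 -1.653
endloop
endfacet
facet normal -0.550 -0.583 0.598
outer loop
vertex 0.268 0.817 -2.339
vertex 0.807 1.012 -1.653
vertex 0.091 1.52 -1.816
endloop
endfacet
facet normal -0.674 -0.497 -0.547
outer loop
vertex 0.652 1.119 -3.087
vertex 0.268 0.817 -2.339
vertex -0.005 1.586 -2.702
endloop
endfacet
facet normal 0.254 0.048 -0.966
outer loop
vertex 1.429 1.5 -2.864
vertex 0.652 1.119 -3.087
vertex 0.713 2.008 -3.027
endloop
endfacet
facet normal 0.951 0.299 -0.081
outer loop
vertex 1.525 1.434 -1.978
vertex 1.429 1.5 -2.864
vertex 1.252 2.203 -2.341
endloop
endfacet
facet normal 0.455 -0.091 0.886
outer loop
vertex 0.807 1.012 -1.653
vertex 1.525 1.434 -1.978
vertex 0.868 1.901 -1.593
endloop
endfacet
facet normal -0.454 0.806 -0.380
outer loop
vertex -3.702 0.851 -0.033
vertex -3.883 0.55 -0.456
vertex -4.187 0.594 0.001
endloop
endfacet
facet normal 0.037 0.062 0.997
outer loop
vertex -3.702 0.851 -0.033
vertex -4.187 0.594 0.001
vertex -3.297 -0.49 0.036
endloop
endfacet
facet normal -0.455 0.805 -0.380
outer loop
vertex -4.187 0.594 0.001
vertex -3.883 0.55 -0.456
vertex -4.368 0.292 -0.422
endloop
endfacet
facet normal -0.620 -0.489 0.614
outer loop
vertex -4.187 0.594 0.001
vertex -4.368 0.292 -0.422
vertex -3.297 -0.49 0.036
endloop
endfacet
facet normal -0.455 0.805 -0.381
outer loop
vertex -4.368 0.292 -0.422
vertex -3.883 0.55 -0.456
vertex -4.064 0.248 -0.878
endloop
endfacet
facet normal -0.498 -0.830 -0.252
outer loop
vertex -4.368 0.292 -0.422
vertex -4.064 0.248 -0.878
vertex -3.297 -0.49 0.036
endloop
endfacet
facet normal -0.454 0.805 -0.382
outer loop
vertex -4.064 0.248 -0.878
vertex -3.883 0.55 -0.456
vertex -3.579 0.505 -0.912
endloop
endfacet
facet normal 0.277 -0.620 -0.734
outer loop
vertex -4.064 0.248 -0.878
vertex -3.579 0.505 -0.912
vertex -3.297 -0.49 0.036
endloop
endfacet
facet normal -0.453 0.806 -0.381
outer loop
vertex -3.579 0.505 -0.912
vertex -3.883 0.55 -0.456
vertex -3.398 0.807 -0.489
endloop
endfacet
facet normal 0.934 -0.069 -0.350
outer loop
vertex -3.579 0.505 -0.912
vertex -3.398 0.807 -0.489
vertex -3.297 -0.49 0.036
endloop
endfacet
facet normal -0.453 0.806 -0.380
outer loop
vertex -3.398 0.807 -0.489
vertex -3.883 0.55 -0.456
vertex -3.702 0.851 -0.033
endloop
endfacet
facet normal 0.813 0.272 0.515
outer loop
vertex -3.398 0.807 -0.489
vertex -3.702 0.851 -0.033
vertex -3.297 -0.49 0.036
endloop
endfacet

endsolid


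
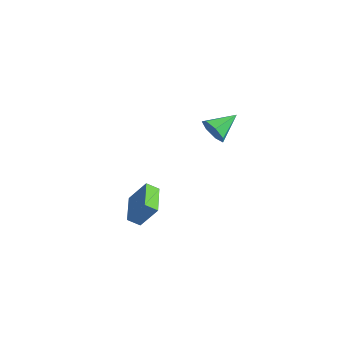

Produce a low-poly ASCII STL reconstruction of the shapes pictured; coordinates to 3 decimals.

solid 
facet normal -0.461 -0.330 -0.824
outer loop
vertex -3.208 -1.362 -3.808
vertex -4.294 0.06 -3.771
vertex -2.683 -0.949 -4.267
endloop
endfacet
facet normal 0.607 -0.794 -0.021
outer loop
vertex -1.946 -0.42 -2.949
vertex -3.208 -1.362 -3.808
vertex -2.683 -0.949 -4.267
endloop
endfacet
facet normal -0.461 -0.331 -0.824
outer loop
vertex -2.683 -0.949 -4.267
vertex -4.294 0.06 -3.771
vertex -3.77 0.473 -4.23
endloop
endfacet
facet normal 0.647 0.510 -0.567
outer loop
vertex -3.77 0.473 -4.23
vertex -1.946 -0.42 -2.949
vertex -2.683 -0.949 -4.267
endloop
endfacet
facet normal -0.648 -0.509 0.567
outer loop
vertex -3.208 -1.362 -3.808
vertex -3.557 0.589 -2.453
vertex -4.294 0.06 -3.771
endloop
endfacet
facet normal 0.607 -0.794 -0.021
outer loop
vertex -2.47 -0.833 -2.49
vertex -3.208 -1.362 -3.808
vertex -1.946 -0.42 -2.949
endloop
endfacet
facet normal -0.647 -0.510 0.567
outer loop
vertex -2.47 -0.833 -2.49
vertex -3.557 0.589 -2.453
vertex -3.208 -1.362 -3.808
endloop
endfacet
facet normal -0.607 0.794 0.021
outer loop
vertex -4.294 0.06 -3.771
vertex -3.557 0.589 -2.453
vertex -3.77 0.473 -4.23
endloop
endfacet
facet normal 0.647 0.509 -0.567
outer loop
vertex -3.032 1.002 -2.912
vertex -1.946 -0.42 -2.949
vertex -3.77 0.473 -4.23
endloop
endfacet
facet normal -0.607 0.795 0.021
outer loop
vertex -3.77 0.473 -4.23
vertex -3.557 0.589 -2.453
vertex -3.032 1.002 -2.912
endloop
endfacet
facet normal 0.461 0.331 0.824
outer loop
vertex -3.032 1.002 -2.912
vertex -2.47 -0.833 -2.49
vertex -1.946 -0.42 -2.949
endloop
endfacet
facet normal 0.460 0.330 0.824
outer loop
vertex -3.557 0.589 -2.453
vertex -2.47 -0.833 -2.49
vertex -3.032 1.002 -2.912
endloop
endfacet
facet normal -0.220 -0.926 -0.307
outer loop
vertex 0.459 1.099 4.051
vertex 0.068 1.408 3.4
vertex 0.857 1.197 3.47
endloop
endfacet
facet normal 0.816 0.078 0.572
outer loop
vertex 0.459 1.099 4.051
vertex 0.857 1.197 3.47
vertex 0.412 2.852 3.88
endloop
endfacet
facet normal -0.220 -0.926 -0.307
outer loop
vertex 0.857 1.197 3.47
vertex 0.068 1.408 3.4
vertex 0.661 1.454 2.836
endloop
endfacet
facet normal 0.940 0.295 -0.171
outer loop
vertex 0.857 1.197 3.47
vertex 0.661 1.454 2.836
vertex 0.412 2.852 3.88
endloop
endfacet
facet normal -0.221 -0.925 -0.308
outer loop
vertex 0.661 1.454 2.836
vertex 0.068 1.408 3.4
vertex 0.018 1.677 2.627
endloop
endfacet
facet normal 0.427 0.589 -0.686
outer loop
vertex 0.661 1.454 2.836
vertex 0.018 1.677 2.627
vertex 0.412 2.852 3.88
endloop
endfacet
facet normal -0.221 -0.925 -0.308
outer loop
vertex 0.018 1.677 2.627
vertex 0.068 1.408 3.4
vertex -0.587 1.697 3.001
endloop
endfacet
facet normal -0.337 0.737 -0.585
outer loop
vertex 0.018 1.677 2.627
vertex -0.587 1.697 3.001
vertex 0.412 2.852 3.88
endloop
endfacet
facet normal -0.220 -0.925 -0.308
outer loop
vertex -0.587 1.697 3.001
vertex 0.068 1.408 3.4
vertex -0.699 1.499 3.675
endloop
endfacet
facet normal -0.776 0.629 0.056
outer loop
vertex -0.587 1.697 3.001
vertex -0.699 1.499 3.675
vertex 0.412 2.852 3.88
endloop
endfacet
facet normal -0.220 -0.926 -0.307
outer loop
vertex -0.699 1.499 3.675
vertex 0.068 1.408 3.4
vertex -0.233 1.233 4.143
endloop
endfacet
facet normal -0.560 0.345 0.753
outer loop
vertex -0.699 1.499 3.675
vertex -0.233 1.233 4.143
vertex 0.412 2.852 3.88
endloop
endfacet
facet normal -0.220 -0.926 -0.307
outer loop
vertex -0.233 1.233 4.143
vertex 0.068 1.408 3.4
vertex 0.459 1.099 4.051
endloop
endfacet
facet normal 0.150 0.100 0.984
outer loop
vertex -0.233 1.233 4.143
vertex 0.459 1.099 4.051
vertex 0.412 2.852 3.88
endloop
endfacet

endsolid


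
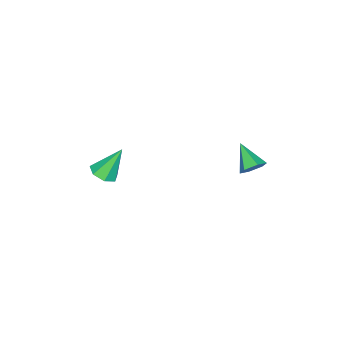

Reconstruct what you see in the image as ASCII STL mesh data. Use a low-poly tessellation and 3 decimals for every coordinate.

solid 
facet normal 0.437 0.715 -0.546
outer loop
vertex 0.694 4.295 3.025
vertex 0.044 4.449 2.707
vertex 0.245 4.8 3.327
endloop
endfacet
facet normal 0.457 -0.120 0.881
outer loop
vertex 0.694 4.295 3.025
vertex 0.245 4.8 3.327
vertex -0.664 3.291 3.593
endloop
endfacet
facet normal 0.437 0.715 -0.546
outer loop
vertex 0.245 4.8 3.327
vertex 0.044 4.449 2.707
vertex -0.405 4.954 3.009
endloop
endfacet
facet normal -0.340 0.358 0.869
outer loop
vertex 0.245 4.8 3.327
vertex -0.405 4.954 3.009
vertex -0.664 3.291 3.593
endloop
endfacet
facet normal 0.436 0.715 -0.547
outer loop
vertex -0.405 4.954 3.009
vertex 0.044 4.449 2.707
vertex -0.606 4.603 2.39
endloop
endfacet
facet normal -0.958 0.216 0.189
outer loop
vertex -0.405 4.954 3.009
vertex -0.606 4.603 2.39
vertex -0.664 3.291 3.593
endloop
endfacet
facet normal 0.436 0.714 -0.547
outer loop
vertex -0.606 4.603 2.39
vertex 0.044 4.449 2.707
vertex -0.158 4.098 2.088
endloop
endfacet
facet normal -0.779 -0.405 -0.479
outer loop
vertex -0.606 4.603 2.39
vertex -0.158 4.098 2.088
vertex -0.664 3.291 3.593
endloop
endfacet
facet normal 0.436 0.714 -0.547
outer loop
vertex -0.158 4.098 2.088
vertex 0.044 4.449 2.707
vertex 0.493 3.944 2.406
endloop
endfacet
facet normal 0.019 -0.884 -0.467
outer loop
vertex -0.158 4.098 2.088
vertex 0.493 3.944 2.406
vertex -0.664 3.291 3.593
endloop
endfacet
facet normal 0.437 0.714 -0.547
outer loop
vertex 0.493 3.944 2.406
vertex 0.044 4.449 2.707
vertex 0.694 4.295 3.025
endloop
endfacet
facet normal 0.637 -0.741 0.213
outer loop
vertex 0.493 3.944 2.406
vertex 0.694 4.295 3.025
vertex -0.664 3.291 3.593
endloop
endfacet
facet normal 0.349 -0.356 -0.867
outer loop
vertex 3.25 -2.282 0.944
vertex 2.592 -2.749 0.871
vertex 2.707 -1.992 0.606
endloop
endfacet
facet normal 0.374 0.910 0.180
outer loop
vertex 3.25 -2.282 0.944
vertex 2.707 -1.992 0.606
vertex 1.908 -2.051 2.569
endloop
endfacet
facet normal 0.350 -0.356 -0.866
outer loop
vertex 2.707 -1.992 0.606
vertex 2.592 -2.749 0.871
vertex 2.077 -2.272 0.467
endloop
endfacet
facet normal -0.379 0.917 -0.127
outer loop
vertex 2.707 -1.992 0.606
vertex 2.077 -2.272 0.467
vertex 1.908 -2.051 2.569
endloop
endfacet
facet normal 0.350 -0.356 -0.866
outer loop
vertex 2.077 -2.272 0.467
vertex 2.592 -2.749 0.871
vertex 1.836 -2.911 0.632
endloop
endfacet
facet normal -0.939 0.326 -0.110
outer loop
vertex 2.077 -2.272 0.467
vertex 1.836 -2.911 0.632
vertex 1.908 -2.051 2.569
endloop
endfacet
facet normal 0.350 -0.356 -0.866
outer loop
vertex 1.836 -2.911 0.632
vertex 2.592 -2.749 0.871
vertex 2.164 -3.428 0.977
endloop
endfacet
facet normal -0.883 -0.415 0.217
outer loop
vertex 1.836 -2.911 0.632
vertex 2.164 -3.428 0.977
vertex 1.908 -2.051 2.569
endloop
endfacet
facet normal 0.350 -0.356 -0.867
outer loop
vertex 2.164 -3.428 0.977
vertex 2.592 -2.749 0.871
vertex 2.815 -3.434 1.242
endloop
endfacet
facet normal -0.255 -0.751 0.609
outer loop
vertex 2.164 -3.428 0.977
vertex 2.815 -3.434 1.242
vertex 1.908 -2.051 2.569
endloop
endfacet
facet normal 0.349 -0.356 -0.867
outer loop
vertex 2.815 -3.434 1.242
vertex 2.592 -2.749 0.871
vertex 3.298 -2.924 1.227
endloop
endfacet
facet normal 0.475 -0.427 0.770
outer loop
vertex 2.815 -3.434 1.242
vertex 3.298 -2.924 1.227
vertex 1.908 -2.051 2.569
endloop
endfacet
facet normal 0.349 -0.356 -0.867
outer loop
vertex 3.298 -2.924 1.227
vertex 2.592 -2.749 0.871
vertex 3.25 -2.282 0.944
endloop
endfacet
facet normal 0.754 0.311 0.578
outer loop
vertex 3.298 -2.924 1.227
vertex 3.25 -2.282 0.944
vertex 1.908 -2.051 2.569
endloop
endfacet

endsolid


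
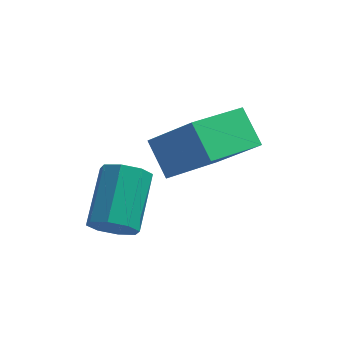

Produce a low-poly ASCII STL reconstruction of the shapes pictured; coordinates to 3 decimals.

solid 
facet normal -0.072 -0.855 -0.513
outer loop
vertex 1.483 -4.1 -4.323
vertex 0.729 -4.014 -4.361
vertex 1.316 -3.803 -4.795
endloop
endfacet
facet normal 0.955 0.088 -0.282
outer loop
vertex 1.483 -4.1 -4.323
vertex 1.316 -3.803 -4.795
vertex 1.625 -2.433 -3.322
endloop
endfacet
facet normal 0.955 0.088 -0.282
outer loop
vertex 1.625 -2.433 -3.322
vertex 1.316 -3.803 -4.795
vertex 1.458 -2.135 -3.794
endloop
endfacet
facet normal 0.073 0.855 0.514
outer loop
vertex 1.625 -2.433 -3.322
vertex 1.458 -2.135 -3.794
vertex 0.871 -2.346 -3.359
endloop
endfacet
facet normal -0.073 -0.855 -0.514
outer loop
vertex 1.316 -3.803 -4.795
vertex 0.729 -4.014 -4.361
vertex 0.805 -3.629 -5.012
endloop
endfacet
facet normal 0.472 0.424 -0.773
outer loop
vertex 1.316 -3.803 -4.795
vertex 0.805 -3.629 -5.012
vertex 1.458 -2.135 -3.794
endloop
endfacet
facet normal 0.472 0.424 -0.773
outer loop
vertex 1.458 -2.135 -3.794
vertex 0.805 -3.629 -5.012
vertex 0.947 -1.962 -4.011
endloop
endfacet
facet normal 0.072 0.856 0.512
outer loop
vertex 1.458 -2.135 -3.794
vertex 0.947 -1.962 -4.011
vertex 0.871 -2.346 -3.359
endloop
endfacet
facet normal -0.073 -0.855 -0.514
outer loop
vertex 0.805 -3.629 -5.012
vertex 0.729 -4.014 -4.361
vertex 0.25 -3.681 -4.847
endloop
endfacet
facet normal -0.289 0.511 -0.810
outer loop
vertex 0.805 -3.629 -5.012
vertex 0.25 -3.681 -4.847
vertex 0.947 -1.962 -4.011
endloop
endfacet
facet normal -0.287 0.511 -0.810
outer loop
vertex 0.947 -1.962 -4.011
vertex 0.25 -3.681 -4.847
vertex 0.391 -2.013 -3.846
endloop
endfacet
facet normal 0.074 0.856 0.512
outer loop
vertex 0.947 -1.962 -4.011
vertex 0.391 -2.013 -3.846
vertex 0.871 -2.346 -3.359
endloop
endfacet
facet normal -0.073 -0.855 -0.513
outer loop
vertex 0.25 -3.681 -4.847
vertex 0.729 -4.014 -4.361
vertex -0.025 -3.927 -4.398
endloop
endfacet
facet normal -0.878 0.299 -0.374
outer loop
vertex 0.25 -3.681 -4.847
vertex -0.025 -3.927 -4.398
vertex 0.391 -2.013 -3.846
endloop
endfacet
facet normal -0.879 0.298 -0.372
outer loop
vertex 0.391 -2.013 -3.846
vertex -0.025 -3.927 -4.398
vertex 0.117 -2.26 -3.397
endloop
endfacet
facet normal 0.072 0.855 0.514
outer loop
vertex 0.391 -2.013 -3.846
vertex 0.117 -2.26 -3.397
vertex 0.871 -2.346 -3.359
endloop
endfacet
facet normal -0.073 -0.855 -0.514
outer loop
vertex -0.025 -3.927 -4.398
vertex 0.729 -4.014 -4.361
vertex 0.142 -4.225 -3.926
endloop
endfacet
facet normal -0.955 -0.088 0.282
outer loop
vertex -0.025 -3.927 -4.398
vertex 0.142 -4.225 -3.926
vertex 0.117 -2.26 -3.397
endloop
endfacet
facet normal -0.955 -0.088 0.282
outer loop
vertex 0.117 -2.26 -3.397
vertex 0.142 -4.225 -3.926
vertex 0.284 -2.557 -2.925
endloop
endfacet
facet normal 0.072 0.855 0.513
outer loop
vertex 0.117 -2.26 -3.397
vertex 0.284 -2.557 -2.925
vertex 0.871 -2.346 -3.359
endloop
endfacet
facet normal -0.072 -0.856 -0.512
outer loop
vertex 0.142 -4.225 -3.926
vertex 0.729 -4.014 -4.361
vertex 0.653 -4.398 -3.709
endloop
endfacet
facet normal -0.472 -0.424 0.773
outer loop
vertex 0.142 -4.225 -3.926
vertex 0.653 -4.398 -3.709
vertex 0.284 -2.557 -2.925
endloop
endfacet
facet normal -0.472 -0.424 0.773
outer loop
vertex 0.284 -2.557 -2.925
vertex 0.653 -4.398 -3.709
vertex 0.795 -2.731 -2.708
endloop
endfacet
facet normal 0.073 0.855 0.514
outer loop
vertex 0.284 -2.557 -2.925
vertex 0.795 -2.731 -2.708
vertex 0.871 -2.346 -3.359
endloop
endfacet
facet normal -0.074 -0.856 -0.512
outer loop
vertex 0.653 -4.398 -3.709
vertex 0.729 -4.014 -4.361
vertex 1.209 -4.347 -3.874
endloop
endfacet
facet normal 0.287 -0.511 0.810
outer loop
vertex 0.653 -4.398 -3.709
vertex 1.209 -4.347 -3.874
vertex 0.795 -2.731 -2.708
endloop
endfacet
facet normal 0.289 -0.510 0.810
outer loop
vertex 0.795 -2.731 -2.708
vertex 1.209 -4.347 -3.874
vertex 1.35 -2.679 -2.873
endloop
endfacet
facet normal 0.073 0.855 0.514
outer loop
vertex 0.795 -2.731 -2.708
vertex 1.35 -2.679 -2.873
vertex 0.871 -2.346 -3.359
endloop
endfacet
facet normal -0.072 -0.855 -0.514
outer loop
vertex 1.209 -4.347 -3.874
vertex 0.729 -4.014 -4.361
vertex 1.483 -4.1 -4.323
endloop
endfacet
facet normal 0.879 -0.298 0.373
outer loop
vertex 1.209 -4.347 -3.874
vertex 1.483 -4.1 -4.323
vertex 1.35 -2.679 -2.873
endloop
endfacet
facet normal 0.878 -0.299 0.374
outer loop
vertex 1.35 -2.679 -2.873
vertex 1.483 -4.1 -4.323
vertex 1.625 -2.433 -3.322
endloop
endfacet
facet normal 0.073 0.855 0.513
outer loop
vertex 1.35 -2.679 -2.873
vertex 1.625 -2.433 -3.322
vertex 0.871 -2.346 -3.359
endloop
endfacet
facet normal -0.642 0.281 -0.714
outer loop
vertex 1.447 -2.142 -2.105
vertex 2.693 -0.628 -2.63
vertex 2.064 -2.951 -2.978
endloop
endfacet
facet normal -0.614 -0.746 0.258
outer loop
vertex 3.347 -3.512 -1.55
vertex 1.447 -2.142 -2.105
vertex 2.064 -2.951 -2.978
endloop
endfacet
facet normal -0.642 0.281 -0.714
outer loop
vertex 2.064 -2.951 -2.978
vertex 2.693 -0.628 -2.63
vertex 3.309 -1.437 -3.502
endloop
endfacet
facet normal 0.460 -0.604 -0.651
outer loop
vertex 3.309 -1.437 -3.502
vertex 3.347 -3.512 -1.55
vertex 2.064 -2.951 -2.978
endloop
endfacet
facet normal -0.460 0.604 0.651
outer loop
vertex 1.447 -2.142 -2.105
vertex 3.976 -1.189 -1.202
vertex 2.693 -0.628 -2.63
endloop
endfacet
facet normal -0.614 -0.746 0.259
outer loop
vertex 2.731 -2.703 -0.678
vertex 1.447 -2.142 -2.105
vertex 3.347 -3.512 -1.55
endloop
endfacet
facet normal -0.460 0.604 0.651
outer loop
vertex 2.731 -2.703 -0.678
vertex 3.976 -1.189 -1.202
vertex 1.447 -2.142 -2.105
endloop
endfacet
facet normal 0.614 0.746 -0.258
outer loop
vertex 2.693 -0.628 -2.63
vertex 3.976 -1.189 -1.202
vertex 3.309 -1.437 -3.502
endloop
endfacet
facet normal 0.460 -0.604 -0.651
outer loop
vertex 4.593 -1.998 -2.075
vertex 3.347 -3.512 -1.55
vertex 3.309 -1.437 -3.502
endloop
endfacet
facet normal 0.613 0.746 -0.258
outer loop
vertex 3.309 -1.437 -3.502
vertex 3.976 -1.189 -1.202
vertex 4.593 -1.998 -2.075
endloop
endfacet
facet normal 0.642 -0.281 0.714
outer loop
vertex 4.593 -1.998 -2.075
vertex 2.731 -2.703 -0.678
vertex 3.347 -3.512 -1.55
endloop
endfacet
facet normal 0.642 -0.281 0.714
outer loop
vertex 3.976 -1.189 -1.202
vertex 2.731 -2.703 -0.678
vertex 4.593 -1.998 -2.075
endloop
endfacet

endsolid


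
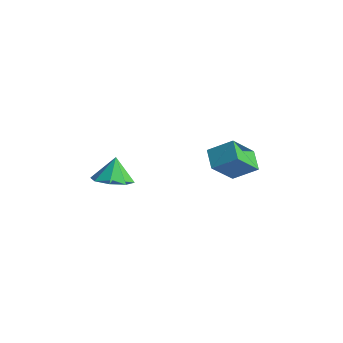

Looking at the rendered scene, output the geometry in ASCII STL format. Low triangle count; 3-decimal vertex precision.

solid 
facet normal 0.197 -0.307 -0.931
outer loop
vertex 1.035 -4.18 -1.419
vertex 0.362 -3.506 -1.784
vertex 1.361 -3.489 -1.578
endloop
endfacet
facet normal 0.612 -0.109 0.783
outer loop
vertex 1.035 -4.18 -1.419
vertex 1.361 -3.489 -1.578
vertex 0.098 -3.094 -0.536
endloop
endfacet
facet normal 0.197 -0.308 -0.931
outer loop
vertex 1.361 -3.489 -1.578
vertex 0.362 -3.506 -1.784
vertex 1.102 -2.808 -1.858
endloop
endfacet
facet normal 0.641 0.488 0.593
outer loop
vertex 1.361 -3.489 -1.578
vertex 1.102 -2.808 -1.858
vertex 0.098 -3.094 -0.536
endloop
endfacet
facet normal 0.197 -0.307 -0.931
outer loop
vertex 1.102 -2.808 -1.858
vertex 0.362 -3.506 -1.784
vertex 0.409 -2.536 -2.094
endloop
endfacet
facet normal 0.228 0.901 0.368
outer loop
vertex 1.102 -2.808 -1.858
vertex 0.409 -2.536 -2.094
vertex 0.098 -3.094 -0.536
endloop
endfacet
facet normal 0.197 -0.307 -0.931
outer loop
vertex 0.409 -2.536 -2.094
vertex 0.362 -3.506 -1.784
vertex -0.311 -2.832 -2.149
endloop
endfacet
facet normal -0.385 0.891 0.242
outer loop
vertex 0.409 -2.536 -2.094
vertex -0.311 -2.832 -2.149
vertex 0.098 -3.094 -0.536
endloop
endfacet
facet normal 0.196 -0.308 -0.931
outer loop
vertex -0.311 -2.832 -2.149
vertex 0.362 -3.506 -1.784
vertex -0.637 -3.523 -1.989
endloop
endfacet
facet normal -0.839 0.462 0.288
outer loop
vertex -0.311 -2.832 -2.149
vertex -0.637 -3.523 -1.989
vertex 0.098 -3.094 -0.536
endloop
endfacet
facet normal 0.196 -0.306 -0.931
outer loop
vertex -0.637 -3.523 -1.989
vertex 0.362 -3.506 -1.784
vertex -0.378 -4.205 -1.71
endloop
endfacet
facet normal -0.868 -0.134 0.479
outer loop
vertex -0.637 -3.523 -1.989
vertex -0.378 -4.205 -1.71
vertex 0.098 -3.094 -0.536
endloop
endfacet
facet normal 0.198 -0.308 -0.931
outer loop
vertex -0.378 -4.205 -1.71
vertex 0.362 -3.506 -1.784
vertex 0.315 -4.476 -1.473
endloop
endfacet
facet normal -0.454 -0.548 0.703
outer loop
vertex -0.378 -4.205 -1.71
vertex 0.315 -4.476 -1.473
vertex 0.098 -3.094 -0.536
endloop
endfacet
facet normal 0.196 -0.308 -0.931
outer loop
vertex 0.315 -4.476 -1.473
vertex 0.362 -3.506 -1.784
vertex 1.035 -4.18 -1.419
endloop
endfacet
facet normal 0.159 -0.537 0.829
outer loop
vertex 0.315 -4.476 -1.473
vertex 1.035 -4.18 -1.419
vertex 0.098 -3.094 -0.536
endloop
endfacet
facet normal -0.771 0.418 0.481
outer loop
vertex 2.494 1.865 -0.216
vertex 2.416 3.234 -1.532
vertex 1.578 1.068 -0.992
endloop
endfacet
facet normal 0.040 -0.720 0.692
outer loop
vertex 2.504 0.566 -1.568
vertex 2.494 1.865 -0.216
vertex 1.578 1.068 -0.992
endloop
endfacet
facet normal -0.771 0.418 0.480
outer loop
vertex 1.578 1.068 -0.992
vertex 2.416 3.234 -1.532
vertex 1.501 2.437 -2.307
endloop
endfacet
facet normal -0.635 -0.553 -0.539
outer loop
vertex 1.501 2.437 -2.307
vertex 2.504 0.566 -1.568
vertex 1.578 1.068 -0.992
endloop
endfacet
facet normal 0.635 0.554 0.538
outer loop
vertex 2.494 1.865 -0.216
vertex 3.342 2.732 -2.108
vertex 2.416 3.234 -1.532
endloop
endfacet
facet normal 0.041 -0.720 0.692
outer loop
vertex 3.419 1.363 -0.793
vertex 2.494 1.865 -0.216
vertex 2.504 0.566 -1.568
endloop
endfacet
facet normal 0.636 0.553 0.538
outer loop
vertex 3.419 1.363 -0.793
vertex 3.342 2.732 -2.108
vertex 2.494 1.865 -0.216
endloop
endfacet
facet normal -0.041 0.720 -0.693
outer loop
vertex 2.416 3.234 -1.532
vertex 3.342 2.732 -2.108
vertex 1.501 2.437 -2.307
endloop
endfacet
facet normal -0.636 -0.553 -0.538
outer loop
vertex 2.426 1.935 -2.884
vertex 2.504 0.566 -1.568
vertex 1.501 2.437 -2.307
endloop
endfacet
facet normal -0.041 0.721 -0.692
outer loop
vertex 1.501 2.437 -2.307
vertex 3.342 2.732 -2.108
vertex 2.426 1.935 -2.884
endloop
endfacet
facet normal 0.771 -0.418 -0.480
outer loop
vertex 2.426 1.935 -2.884
vertex 3.419 1.363 -0.793
vertex 2.504 0.566 -1.568
endloop
endfacet
facet normal 0.771 -0.418 -0.480
outer loop
vertex 3.342 2.732 -2.108
vertex 3.419 1.363 -0.793
vertex 2.426 1.935 -2.884
endloop
endfacet

endsolid


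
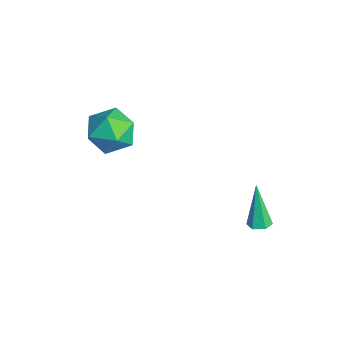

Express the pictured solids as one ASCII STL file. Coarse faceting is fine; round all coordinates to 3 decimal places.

solid 
facet normal -0.102 0.429 0.897
outer loop
vertex -3.489 -2.254 1.266
vertex -2.535 -2.921 1.694
vertex -2.335 -1.807 1.184
endloop
endfacet
facet normal -0.311 0.872 0.378
outer loop
vertex -3.489 -2.254 1.266
vertex -2.335 -1.807 1.184
vertex -3.12 -1.675 0.233
endloop
endfacet
facet normal -0.834 0.552 0.012
outer loop
vertex -3.489 -2.254 1.266
vertex -3.12 -1.675 0.233
vertex -3.805 -2.707 0.154
endloop
endfacet
facet normal -0.948 -0.088 0.305
outer loop
vertex -3.489 -2.254 1.266
vertex -3.805 -2.707 0.154
vertex -3.443 -3.476 1.058
endloop
endfacet
facet normal -0.497 -0.164 0.852
outer loop
vertex -3.489 -2.254 1.266
vertex -3.443 -3.476 1.058
vertex -2.535 -2.921 1.694
endloop
endfacet
facet normal 0.241 0.968 -0.065
outer loop
vertex -3.12 -1.675 0.233
vertex -2.335 -1.807 1.184
vertex -1.937 -1.984 0.022
endloop
endfacet
facet normal 0.577 0.252 0.777
outer loop
vertex -2.335 -1.807 1.184
vertex -2.535 -2.921 1.694
vertex -1.575 -2.753 0.926
endloop
endfacet
facet normal -0.060 -0.708 0.703
outer loop
vertex -2.535 -2.921 1.694
vertex -3.443 -3.476 1.058
vertex -2.26 -3.785 0.847
endloop
endfacet
facet normal -0.790 -0.585 -0.181
outer loop
vertex -3.443 -3.476 1.058
vertex -3.805 -2.707 0.154
vertex -3.045 -3.653 -0.104
endloop
endfacet
facet normal -0.604 0.451 -0.657
outer loop
vertex -3.805 -2.707 0.154
vertex -3.12 -1.675 0.233
vertex -2.845 -2.539 -0.614
endloop
endfacet
facet normal 0.948 0.088 -0.305
outer loop
vertex -1.891 -3.206 -0.186
vertex -1.937 -1.984 0.022
vertex -1.575 -2.753 0.926
endloop
endfacet
facet normal 0.834 -0.552 -0.012
outer loop
vertex -1.891 -3.206 -0.186
vertex -1.575 -2.753 0.926
vertex -2.26 -3.785 0.847
endloop
endfacet
facet normal 0.311 -0.872 -0.378
outer loop
vertex -1.891 -3.206 -0.186
vertex -2.26 -3.785 0.847
vertex -3.045 -3.653 -0.104
endloop
endfacet
facet normal 0.102 -0.429 -0.897
outer loop
vertex -1.891 -3.206 -0.186
vertex -3.045 -3.653 -0.104
vertex -2.845 -2.539 -0.614
endloop
endfacet
facet normal 0.497 0.164 -0.852
outer loop
vertex -1.891 -3.206 -0.186
vertex -2.845 -2.539 -0.614
vertex -1.937 -1.984 0.022
endloop
endfacet
facet normal 0.790 0.585 0.181
outer loop
vertex -1.575 -2.753 0.926
vertex -1.937 -1.984 0.022
vertex -2.335 -1.807 1.184
endloop
endfacet
facet normal 0.604 -0.451 0.657
outer loop
vertex -2.26 -3.785 0.847
vertex -1.575 -2.753 0.926
vertex -2.535 -2.921 1.694
endloop
endfacet
facet normal -0.241 -0.968 0.065
outer loop
vertex -3.045 -3.653 -0.104
vertex -2.26 -3.785 0.847
vertex -3.443 -3.476 1.058
endloop
endfacet
facet normal -0.577 -0.252 -0.777
outer loop
vertex -2.845 -2.539 -0.614
vertex -3.045 -3.653 -0.104
vertex -3.805 -2.707 0.154
endloop
endfacet
facet normal 0.060 0.708 -0.703
outer loop
vertex -1.937 -1.984 0.022
vertex -2.845 -2.539 -0.614
vertex -3.12 -1.675 0.233
endloop
endfacet
facet normal 0.326 -0.021 -0.945
outer loop
vertex 3.267 2.247 -1.945
vertex 2.752 2.166 -2.121
vertex 2.947 2.678 -2.065
endloop
endfacet
facet normal 0.658 0.611 0.440
outer loop
vertex 3.267 2.247 -1.945
vertex 2.947 2.678 -2.065
vertex 2.048 2.214 -0.079
endloop
endfacet
facet normal 0.326 -0.021 -0.945
outer loop
vertex 2.947 2.678 -2.065
vertex 2.752 2.166 -2.121
vertex 2.432 2.597 -2.241
endloop
endfacet
facet normal -0.199 0.970 0.137
outer loop
vertex 2.947 2.678 -2.065
vertex 2.432 2.597 -2.241
vertex 2.048 2.214 -0.079
endloop
endfacet
facet normal 0.325 -0.022 -0.946
outer loop
vertex 2.432 2.597 -2.241
vertex 2.752 2.166 -2.121
vertex 2.237 2.086 -2.296
endloop
endfacet
facet normal -0.926 0.364 -0.100
outer loop
vertex 2.432 2.597 -2.241
vertex 2.237 2.086 -2.296
vertex 2.048 2.214 -0.079
endloop
endfacet
facet normal 0.325 -0.022 -0.946
outer loop
vertex 2.237 2.086 -2.296
vertex 2.752 2.166 -2.121
vertex 2.557 1.655 -2.176
endloop
endfacet
facet normal -0.798 -0.602 -0.033
outer loop
vertex 2.237 2.086 -2.296
vertex 2.557 1.655 -2.176
vertex 2.048 2.214 -0.079
endloop
endfacet
facet normal 0.325 -0.022 -0.946
outer loop
vertex 2.557 1.655 -2.176
vertex 2.752 2.166 -2.121
vertex 3.072 1.735 -2.001
endloop
endfacet
facet normal 0.057 -0.961 0.270
outer loop
vertex 2.557 1.655 -2.176
vertex 3.072 1.735 -2.001
vertex 2.048 2.214 -0.079
endloop
endfacet
facet normal 0.326 -0.021 -0.945
outer loop
vertex 3.072 1.735 -2.001
vertex 2.752 2.166 -2.121
vertex 3.267 2.247 -1.945
endloop
endfacet
facet normal 0.786 -0.355 0.507
outer loop
vertex 3.072 1.735 -2.001
vertex 3.267 2.247 -1.945
vertex 2.048 2.214 -0.079
endloop
endfacet

endsolid
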